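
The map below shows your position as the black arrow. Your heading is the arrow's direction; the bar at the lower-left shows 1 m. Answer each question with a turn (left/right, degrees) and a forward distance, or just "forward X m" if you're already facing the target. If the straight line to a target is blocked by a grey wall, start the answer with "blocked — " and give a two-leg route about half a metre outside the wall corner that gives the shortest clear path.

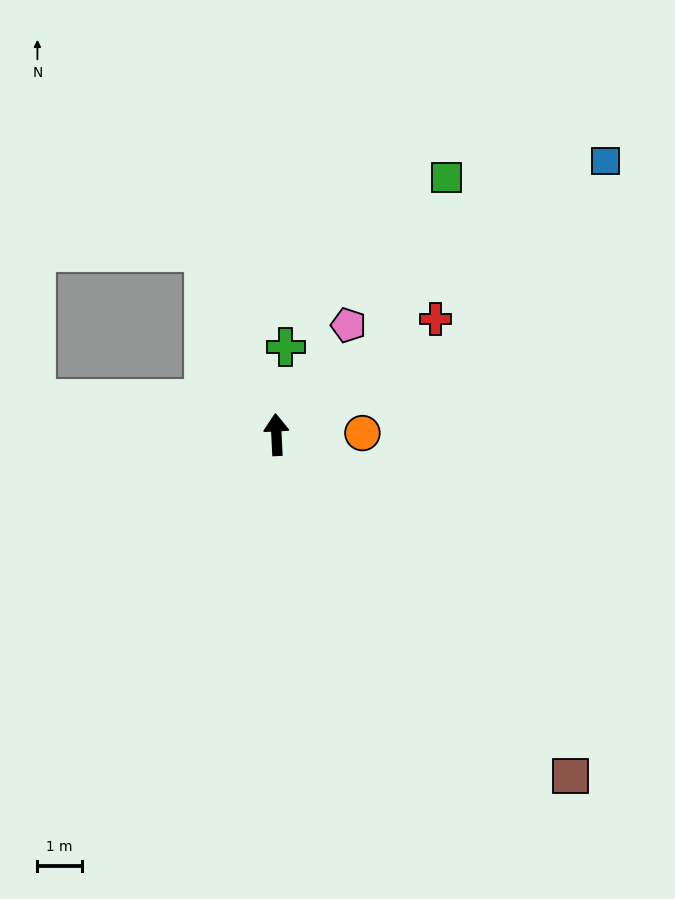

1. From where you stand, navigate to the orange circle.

turn right 92°, forward 1.9 m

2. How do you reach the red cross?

turn right 57°, forward 4.4 m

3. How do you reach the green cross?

turn right 9°, forward 2.0 m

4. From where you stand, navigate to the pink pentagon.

turn right 36°, forward 3.0 m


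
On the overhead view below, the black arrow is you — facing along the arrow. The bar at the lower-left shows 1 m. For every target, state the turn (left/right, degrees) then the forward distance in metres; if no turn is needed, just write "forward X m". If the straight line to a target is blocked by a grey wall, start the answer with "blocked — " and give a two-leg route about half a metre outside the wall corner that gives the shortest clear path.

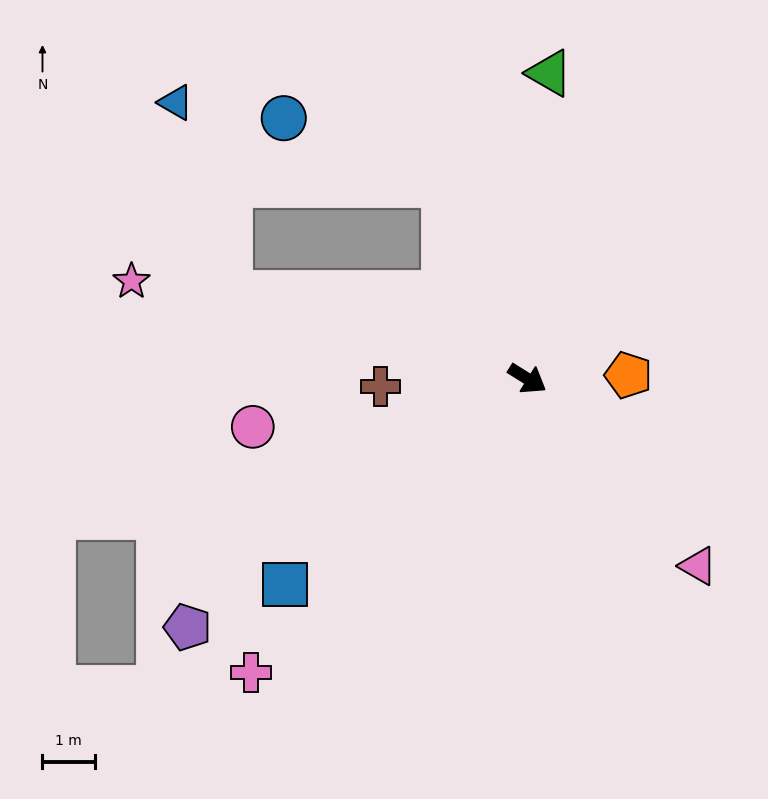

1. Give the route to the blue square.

turn right 108°, forward 6.1 m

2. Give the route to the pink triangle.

turn right 16°, forward 4.9 m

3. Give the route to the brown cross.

turn right 145°, forward 2.8 m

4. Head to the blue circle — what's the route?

blocked — turn left 146°, forward 4.0 m, then turn left 43°, forward 3.3 m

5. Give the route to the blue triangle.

blocked — turn right 164°, forward 5.9 m, then turn right 58°, forward 3.8 m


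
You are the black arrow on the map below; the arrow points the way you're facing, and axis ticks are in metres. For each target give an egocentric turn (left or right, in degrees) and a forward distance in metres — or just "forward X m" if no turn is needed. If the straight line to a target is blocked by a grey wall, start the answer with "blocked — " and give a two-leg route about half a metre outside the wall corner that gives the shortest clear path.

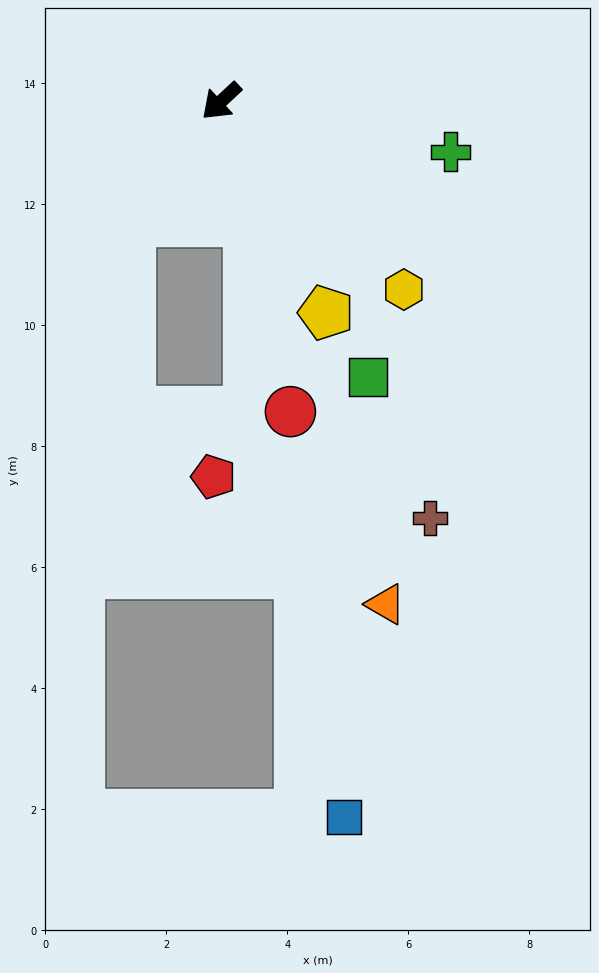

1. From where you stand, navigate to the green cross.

turn left 125°, forward 3.9 m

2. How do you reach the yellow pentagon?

turn left 73°, forward 3.9 m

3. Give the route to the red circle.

turn left 60°, forward 5.3 m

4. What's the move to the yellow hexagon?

turn left 91°, forward 4.3 m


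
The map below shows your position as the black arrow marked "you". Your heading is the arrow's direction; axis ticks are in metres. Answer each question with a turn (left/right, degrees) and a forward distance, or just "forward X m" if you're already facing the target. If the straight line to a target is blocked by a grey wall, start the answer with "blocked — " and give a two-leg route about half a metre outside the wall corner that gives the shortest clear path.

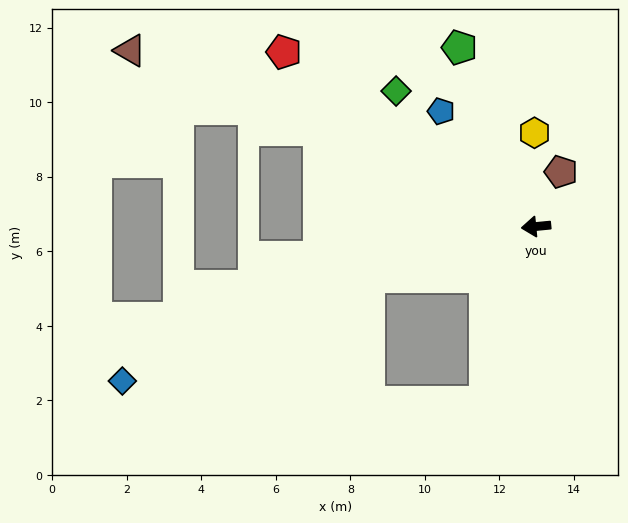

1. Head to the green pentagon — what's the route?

turn right 72°, forward 5.2 m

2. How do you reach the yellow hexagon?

turn right 95°, forward 2.5 m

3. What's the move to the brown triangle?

turn right 29°, forward 11.9 m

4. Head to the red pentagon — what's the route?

turn right 40°, forward 8.2 m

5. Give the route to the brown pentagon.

turn right 120°, forward 1.6 m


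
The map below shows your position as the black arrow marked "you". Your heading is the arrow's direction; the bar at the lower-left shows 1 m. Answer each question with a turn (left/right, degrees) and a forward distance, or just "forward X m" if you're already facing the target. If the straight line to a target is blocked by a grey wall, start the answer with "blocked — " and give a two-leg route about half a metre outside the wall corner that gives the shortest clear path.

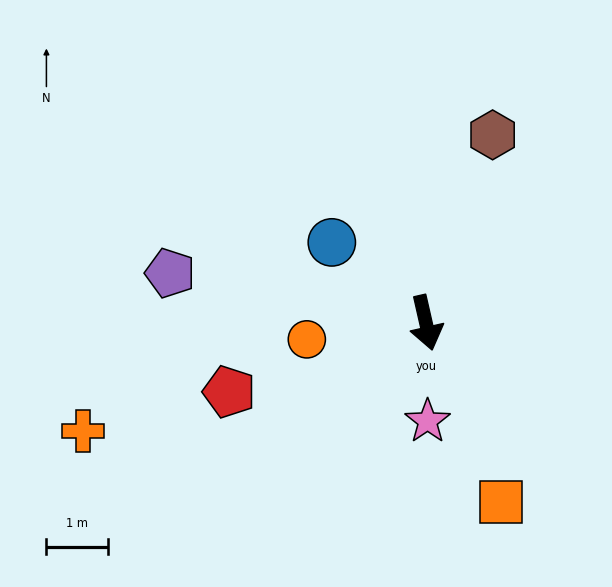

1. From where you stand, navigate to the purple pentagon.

turn right 114°, forward 4.2 m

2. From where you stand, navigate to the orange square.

turn left 10°, forward 3.1 m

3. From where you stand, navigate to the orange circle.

turn right 95°, forward 1.9 m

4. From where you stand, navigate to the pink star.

turn right 12°, forward 1.6 m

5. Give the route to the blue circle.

turn right 143°, forward 2.0 m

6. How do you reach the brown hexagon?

turn left 148°, forward 3.2 m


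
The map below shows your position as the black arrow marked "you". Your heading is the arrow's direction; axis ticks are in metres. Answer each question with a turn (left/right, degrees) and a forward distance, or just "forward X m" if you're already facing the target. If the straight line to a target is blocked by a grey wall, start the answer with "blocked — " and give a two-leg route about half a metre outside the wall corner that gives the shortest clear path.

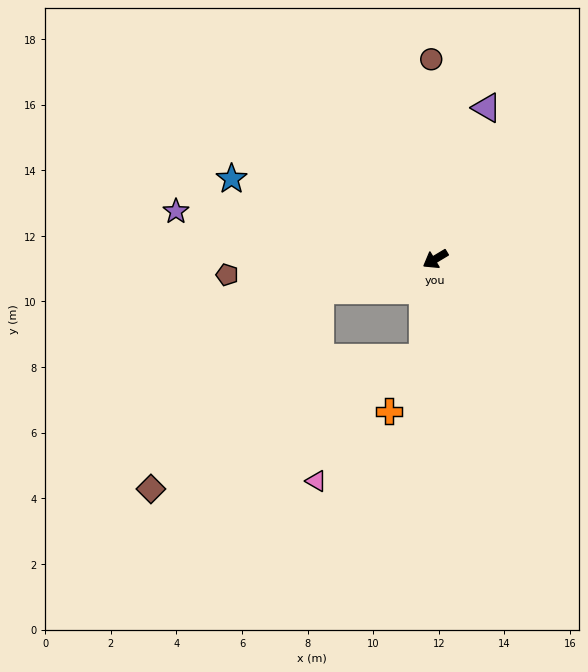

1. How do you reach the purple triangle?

turn right 140°, forward 4.9 m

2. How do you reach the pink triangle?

blocked — turn right 16°, forward 3.6 m, then turn left 74°, forward 5.8 m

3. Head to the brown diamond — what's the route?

blocked — turn right 16°, forward 3.6 m, then turn left 34°, forward 8.0 m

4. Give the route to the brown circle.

turn right 120°, forward 6.1 m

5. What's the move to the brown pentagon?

turn right 27°, forward 6.4 m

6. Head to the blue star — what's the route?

turn right 52°, forward 6.7 m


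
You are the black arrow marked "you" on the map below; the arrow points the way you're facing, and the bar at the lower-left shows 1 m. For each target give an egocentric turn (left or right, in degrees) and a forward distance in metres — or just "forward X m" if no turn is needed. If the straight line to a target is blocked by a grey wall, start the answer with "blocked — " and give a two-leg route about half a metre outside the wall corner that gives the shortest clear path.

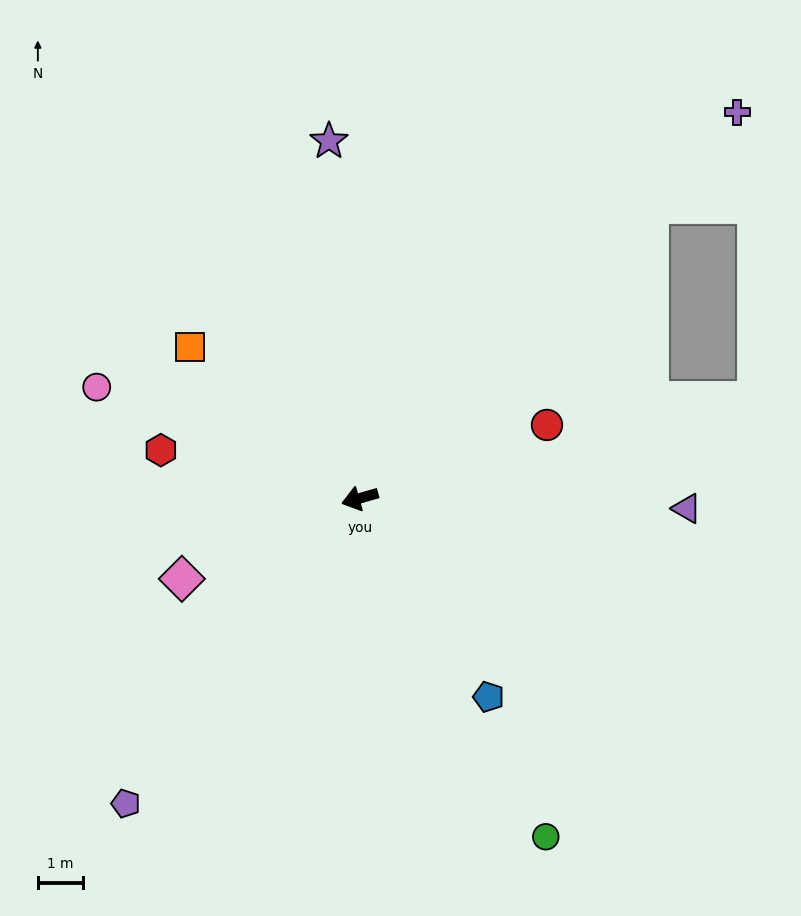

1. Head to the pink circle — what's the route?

turn right 39°, forward 6.4 m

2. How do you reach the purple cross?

turn right 150°, forward 12.0 m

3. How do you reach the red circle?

turn right 175°, forward 4.5 m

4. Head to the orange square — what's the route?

turn right 58°, forward 5.1 m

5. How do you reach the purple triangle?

turn left 162°, forward 7.3 m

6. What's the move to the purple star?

turn right 101°, forward 8.0 m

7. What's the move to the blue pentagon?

turn left 107°, forward 5.3 m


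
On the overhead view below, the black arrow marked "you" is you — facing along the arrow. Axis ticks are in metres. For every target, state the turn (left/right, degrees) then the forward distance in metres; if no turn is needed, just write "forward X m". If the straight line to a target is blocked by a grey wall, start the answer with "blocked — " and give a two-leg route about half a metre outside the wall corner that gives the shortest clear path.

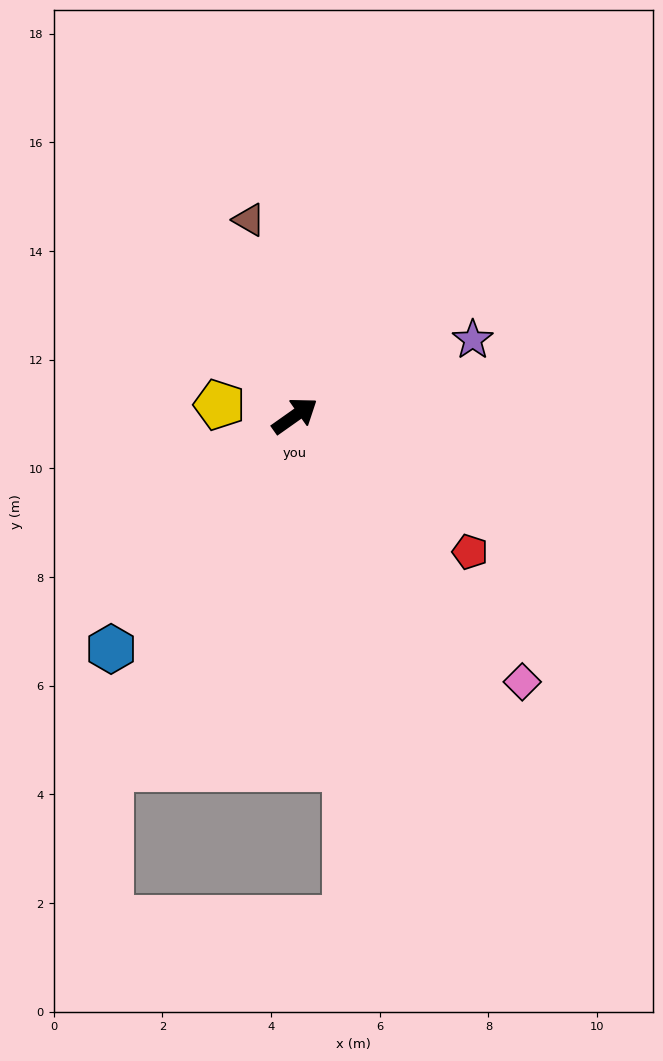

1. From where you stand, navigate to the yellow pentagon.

turn left 136°, forward 1.4 m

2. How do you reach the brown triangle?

turn left 68°, forward 3.7 m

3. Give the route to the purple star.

turn right 12°, forward 3.6 m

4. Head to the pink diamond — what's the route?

turn right 85°, forward 6.4 m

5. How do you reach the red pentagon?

turn right 73°, forward 4.1 m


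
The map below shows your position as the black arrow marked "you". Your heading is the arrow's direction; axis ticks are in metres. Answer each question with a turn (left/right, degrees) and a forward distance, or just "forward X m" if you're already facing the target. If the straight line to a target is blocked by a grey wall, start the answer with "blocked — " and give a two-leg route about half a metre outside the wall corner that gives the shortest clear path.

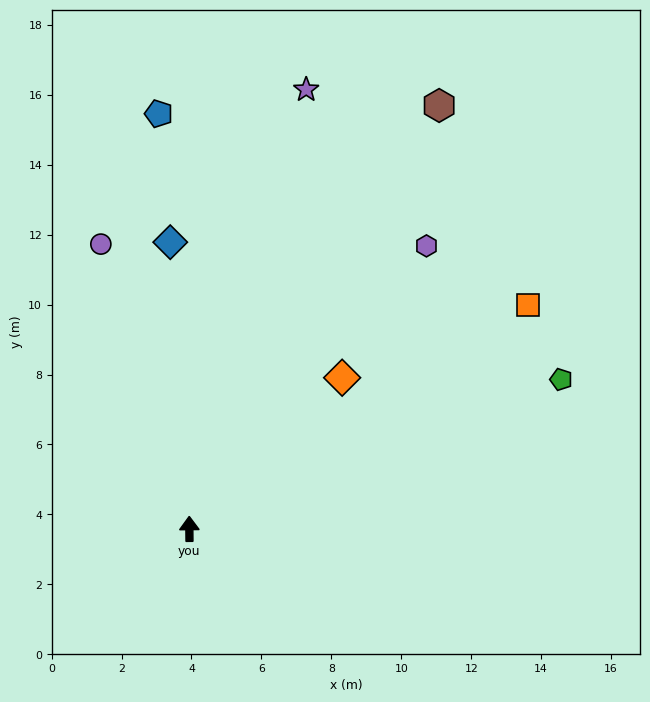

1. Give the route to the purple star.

turn right 15°, forward 13.0 m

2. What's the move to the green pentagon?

turn right 69°, forward 11.5 m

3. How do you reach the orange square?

turn right 57°, forward 11.6 m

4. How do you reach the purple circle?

turn left 17°, forward 8.5 m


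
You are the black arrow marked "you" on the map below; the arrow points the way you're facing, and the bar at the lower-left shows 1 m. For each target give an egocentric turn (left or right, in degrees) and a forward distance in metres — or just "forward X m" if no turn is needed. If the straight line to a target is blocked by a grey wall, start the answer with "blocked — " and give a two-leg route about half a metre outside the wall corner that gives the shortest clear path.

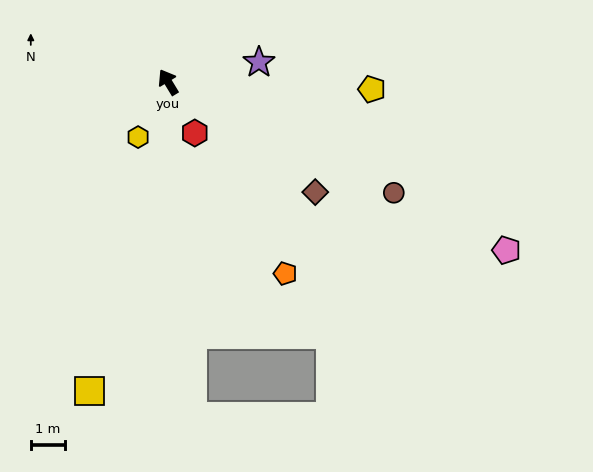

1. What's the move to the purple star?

turn right 109°, forward 2.7 m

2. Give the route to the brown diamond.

turn right 158°, forward 5.4 m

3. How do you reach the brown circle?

turn right 147°, forward 7.4 m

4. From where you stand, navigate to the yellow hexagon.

turn left 120°, forward 1.9 m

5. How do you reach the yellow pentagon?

turn right 123°, forward 6.0 m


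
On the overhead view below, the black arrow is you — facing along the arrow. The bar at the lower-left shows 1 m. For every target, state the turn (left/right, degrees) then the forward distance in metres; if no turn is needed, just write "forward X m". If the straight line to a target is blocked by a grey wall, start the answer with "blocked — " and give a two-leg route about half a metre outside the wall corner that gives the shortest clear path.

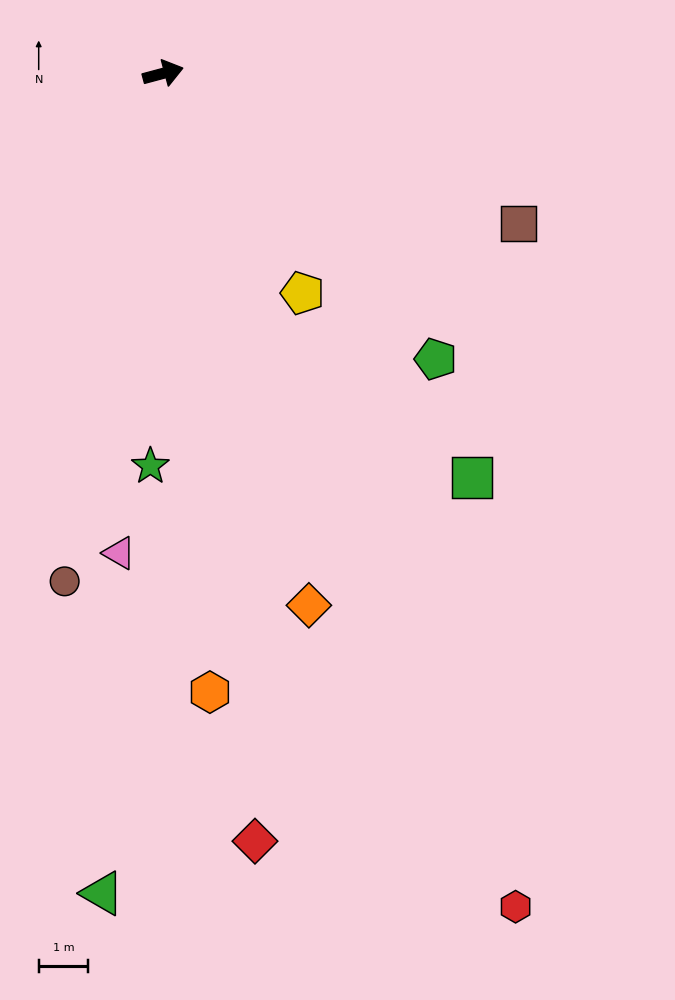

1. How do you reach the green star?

turn right 107°, forward 7.9 m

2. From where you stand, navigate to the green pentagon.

turn right 61°, forward 8.0 m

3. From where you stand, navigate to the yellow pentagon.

turn right 73°, forward 5.3 m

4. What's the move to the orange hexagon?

turn right 101°, forward 12.5 m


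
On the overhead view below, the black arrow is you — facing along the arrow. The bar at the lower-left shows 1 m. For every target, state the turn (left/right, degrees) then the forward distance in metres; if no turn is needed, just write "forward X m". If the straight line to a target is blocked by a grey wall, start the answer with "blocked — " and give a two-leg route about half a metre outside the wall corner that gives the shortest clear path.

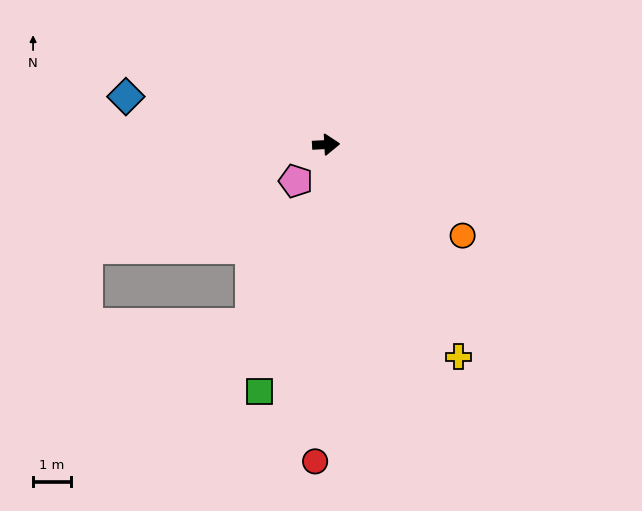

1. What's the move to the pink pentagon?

turn right 133°, forward 1.3 m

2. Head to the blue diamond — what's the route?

turn left 163°, forward 5.5 m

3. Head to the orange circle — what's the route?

turn right 37°, forward 4.4 m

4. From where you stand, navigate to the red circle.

turn right 95°, forward 8.4 m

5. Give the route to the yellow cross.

turn right 61°, forward 6.7 m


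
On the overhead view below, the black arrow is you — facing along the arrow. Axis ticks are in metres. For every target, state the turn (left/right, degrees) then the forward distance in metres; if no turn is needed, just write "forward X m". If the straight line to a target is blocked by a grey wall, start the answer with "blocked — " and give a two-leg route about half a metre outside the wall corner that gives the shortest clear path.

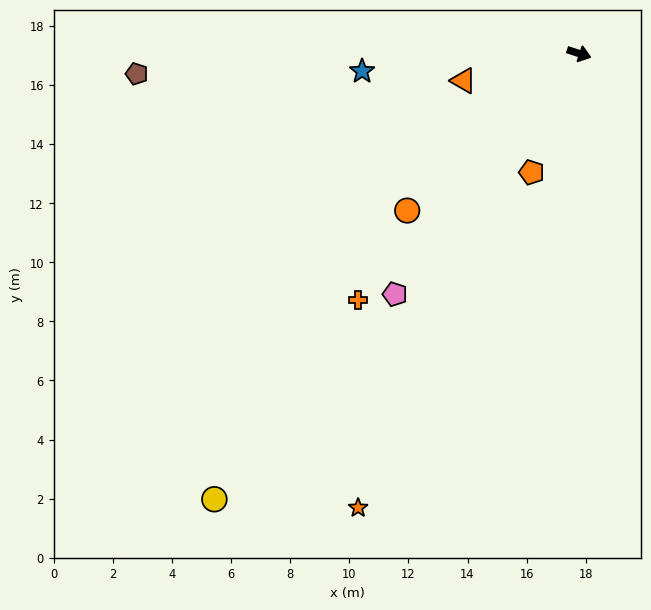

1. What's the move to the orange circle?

turn right 119°, forward 7.9 m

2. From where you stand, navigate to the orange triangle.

turn right 149°, forward 4.0 m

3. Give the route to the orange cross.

turn right 114°, forward 11.2 m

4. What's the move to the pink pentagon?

turn right 109°, forward 10.3 m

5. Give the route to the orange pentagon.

turn right 94°, forward 4.3 m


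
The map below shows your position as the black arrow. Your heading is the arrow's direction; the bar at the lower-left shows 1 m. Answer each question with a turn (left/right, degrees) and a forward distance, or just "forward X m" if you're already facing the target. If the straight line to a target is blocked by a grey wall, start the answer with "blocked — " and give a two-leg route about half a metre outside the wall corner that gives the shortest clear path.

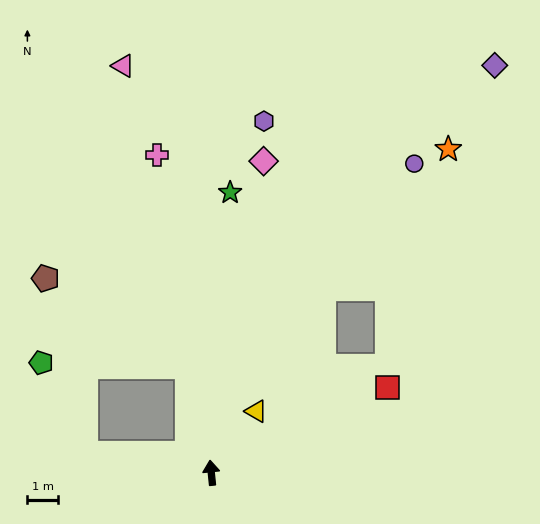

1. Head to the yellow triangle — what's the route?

turn right 42°, forward 2.5 m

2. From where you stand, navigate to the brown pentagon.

blocked — turn left 7°, forward 3.6 m, then turn left 45°, forward 5.5 m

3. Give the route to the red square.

turn right 70°, forward 6.5 m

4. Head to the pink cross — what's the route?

turn left 4°, forward 10.6 m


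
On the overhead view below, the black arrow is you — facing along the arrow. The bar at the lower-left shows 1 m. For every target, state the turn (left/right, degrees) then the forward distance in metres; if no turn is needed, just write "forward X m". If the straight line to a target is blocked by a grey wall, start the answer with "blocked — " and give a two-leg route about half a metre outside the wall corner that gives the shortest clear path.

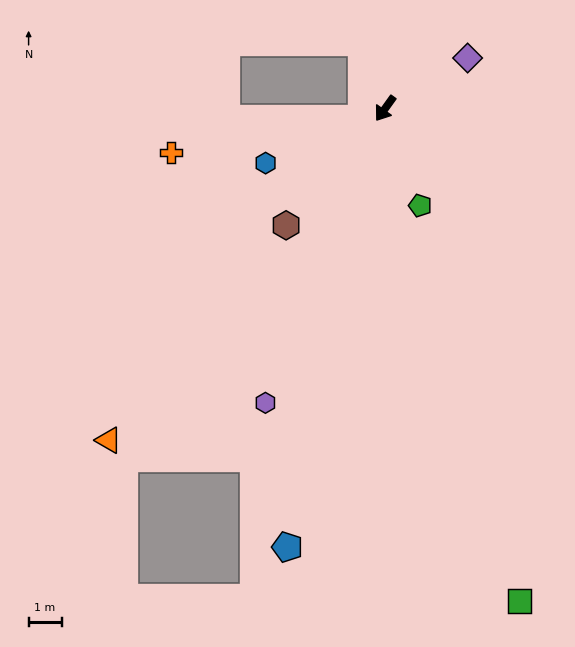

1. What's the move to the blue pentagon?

turn left 23°, forward 13.6 m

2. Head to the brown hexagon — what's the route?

turn right 5°, forward 4.6 m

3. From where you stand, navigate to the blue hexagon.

turn right 30°, forward 4.0 m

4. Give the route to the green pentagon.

turn left 56°, forward 3.1 m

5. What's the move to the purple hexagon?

turn left 14°, forward 9.6 m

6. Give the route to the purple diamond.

turn left 157°, forward 2.9 m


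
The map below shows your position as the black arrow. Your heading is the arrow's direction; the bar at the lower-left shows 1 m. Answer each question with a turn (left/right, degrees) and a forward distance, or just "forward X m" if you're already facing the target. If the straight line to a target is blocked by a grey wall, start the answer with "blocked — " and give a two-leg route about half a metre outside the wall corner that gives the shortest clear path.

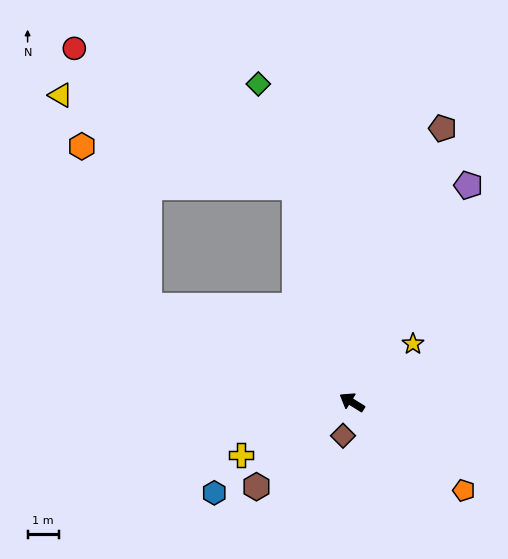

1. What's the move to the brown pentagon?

turn right 76°, forward 9.3 m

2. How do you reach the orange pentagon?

turn left 174°, forward 4.6 m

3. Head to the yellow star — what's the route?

turn right 104°, forward 2.7 m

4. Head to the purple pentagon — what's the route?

turn right 86°, forward 7.9 m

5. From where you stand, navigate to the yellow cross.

turn left 57°, forward 4.0 m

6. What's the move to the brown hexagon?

turn left 73°, forward 4.1 m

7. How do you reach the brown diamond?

turn left 107°, forward 1.1 m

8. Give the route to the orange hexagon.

blocked — turn left 7°, forward 7.2 m, then turn right 42°, forward 5.6 m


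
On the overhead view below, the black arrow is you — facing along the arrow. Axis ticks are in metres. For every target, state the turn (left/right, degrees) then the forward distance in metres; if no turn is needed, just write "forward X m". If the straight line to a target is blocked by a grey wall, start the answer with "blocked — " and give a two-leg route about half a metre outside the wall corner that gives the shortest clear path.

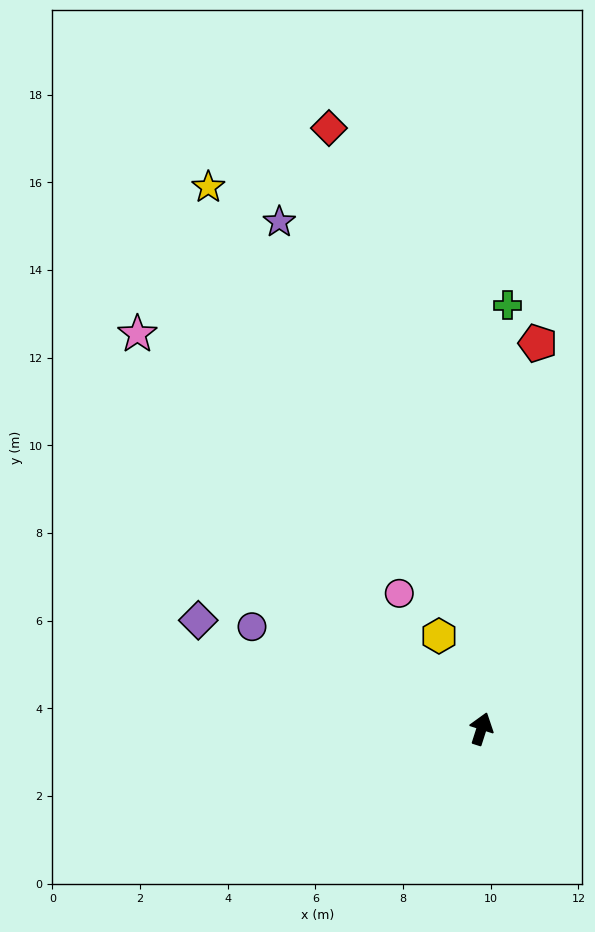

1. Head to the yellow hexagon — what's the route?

turn left 42°, forward 2.3 m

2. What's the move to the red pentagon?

turn left 9°, forward 8.9 m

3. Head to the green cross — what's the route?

turn left 14°, forward 9.7 m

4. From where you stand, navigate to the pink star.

turn left 59°, forward 11.9 m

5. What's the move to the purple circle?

turn left 84°, forward 5.7 m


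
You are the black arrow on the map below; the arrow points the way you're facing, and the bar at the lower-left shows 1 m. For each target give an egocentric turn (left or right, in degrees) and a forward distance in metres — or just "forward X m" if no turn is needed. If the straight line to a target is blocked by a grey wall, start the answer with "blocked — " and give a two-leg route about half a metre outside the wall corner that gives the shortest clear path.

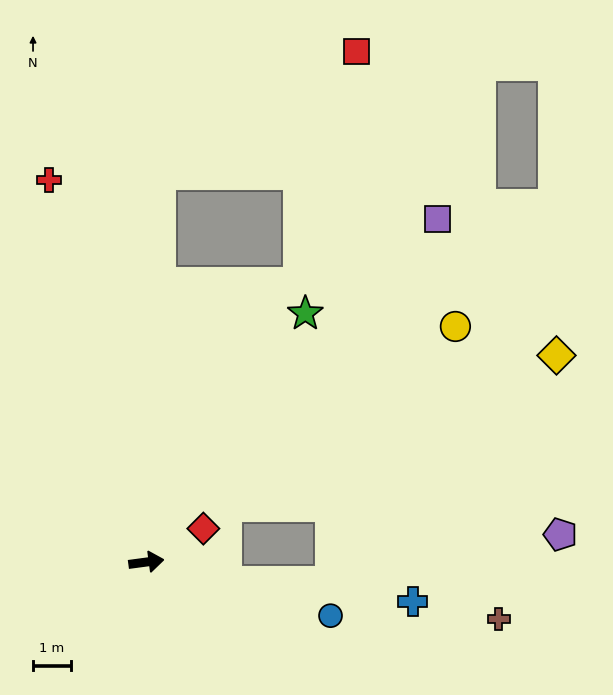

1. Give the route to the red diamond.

turn left 23°, forward 1.8 m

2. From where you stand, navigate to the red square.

blocked — turn left 80°, forward 10.3 m, then turn right 56°, forward 6.1 m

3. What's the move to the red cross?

turn left 97°, forward 10.4 m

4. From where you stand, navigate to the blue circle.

turn right 24°, forward 5.1 m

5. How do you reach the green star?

turn left 50°, forward 7.8 m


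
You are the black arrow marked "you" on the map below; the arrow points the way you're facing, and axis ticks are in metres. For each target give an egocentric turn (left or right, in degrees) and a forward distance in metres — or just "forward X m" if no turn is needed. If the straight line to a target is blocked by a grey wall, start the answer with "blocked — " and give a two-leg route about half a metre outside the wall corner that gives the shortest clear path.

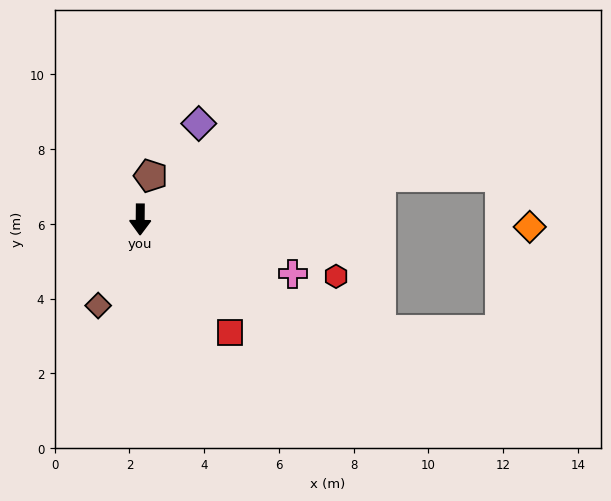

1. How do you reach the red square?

turn left 39°, forward 3.9 m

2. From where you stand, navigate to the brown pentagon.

turn left 167°, forward 1.2 m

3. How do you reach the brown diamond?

turn right 26°, forward 2.6 m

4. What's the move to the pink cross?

turn left 71°, forward 4.3 m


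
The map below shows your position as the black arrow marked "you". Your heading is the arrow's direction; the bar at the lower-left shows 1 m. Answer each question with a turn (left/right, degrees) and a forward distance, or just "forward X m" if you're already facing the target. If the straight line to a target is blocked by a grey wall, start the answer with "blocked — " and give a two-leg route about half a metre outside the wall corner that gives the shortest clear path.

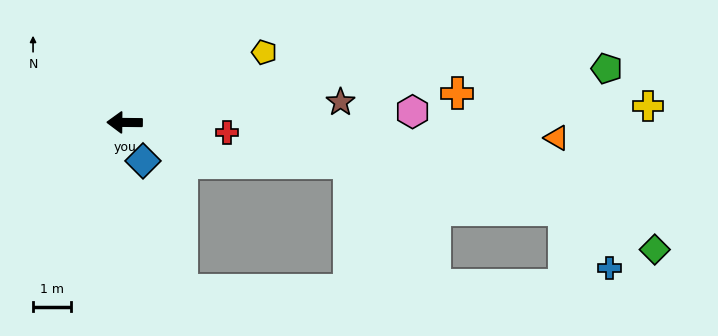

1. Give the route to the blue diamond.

turn left 116°, forward 1.1 m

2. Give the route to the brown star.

turn right 174°, forward 5.6 m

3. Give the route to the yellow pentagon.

turn right 153°, forward 4.1 m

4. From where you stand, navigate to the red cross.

turn left 175°, forward 2.7 m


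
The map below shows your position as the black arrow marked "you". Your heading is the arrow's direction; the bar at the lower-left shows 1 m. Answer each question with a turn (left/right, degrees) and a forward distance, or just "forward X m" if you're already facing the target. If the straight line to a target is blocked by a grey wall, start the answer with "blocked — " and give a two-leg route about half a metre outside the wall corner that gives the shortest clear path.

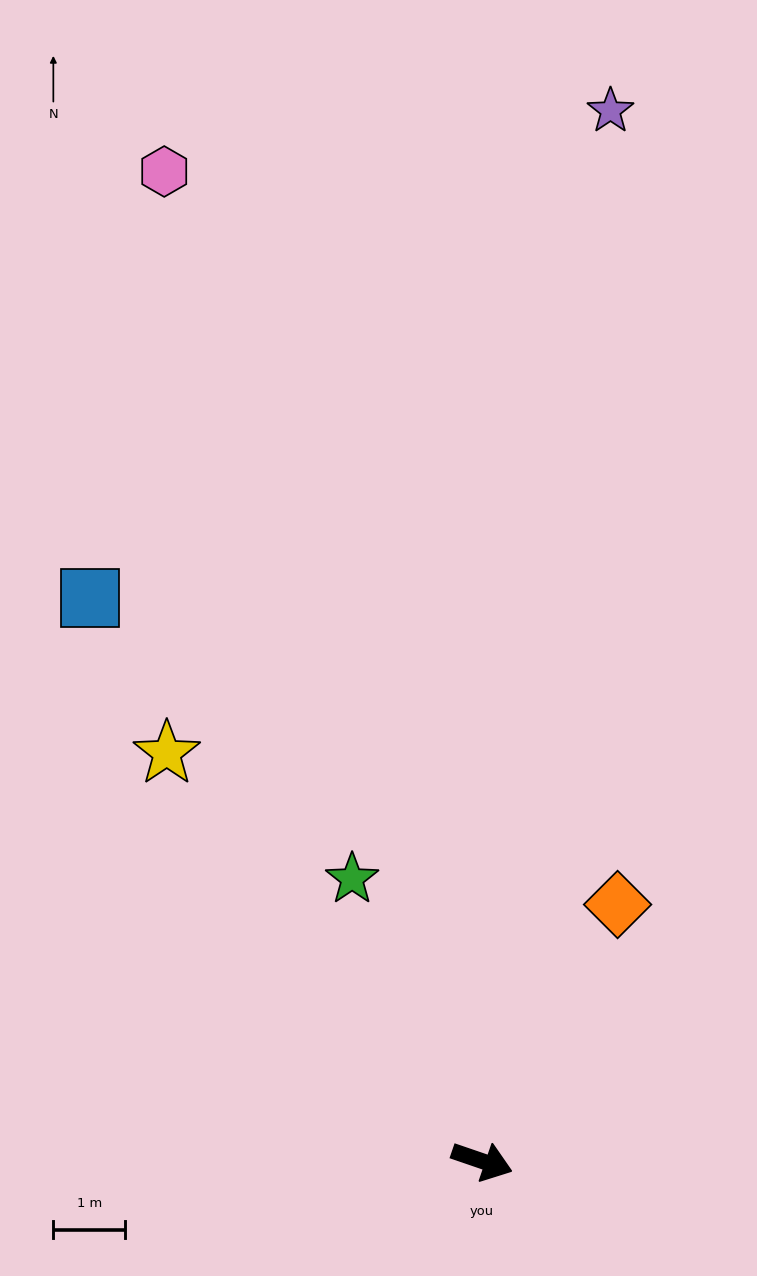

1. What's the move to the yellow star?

turn left 147°, forward 7.2 m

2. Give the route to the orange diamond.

turn left 81°, forward 4.1 m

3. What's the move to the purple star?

turn left 102°, forward 14.8 m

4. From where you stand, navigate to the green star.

turn left 134°, forward 4.3 m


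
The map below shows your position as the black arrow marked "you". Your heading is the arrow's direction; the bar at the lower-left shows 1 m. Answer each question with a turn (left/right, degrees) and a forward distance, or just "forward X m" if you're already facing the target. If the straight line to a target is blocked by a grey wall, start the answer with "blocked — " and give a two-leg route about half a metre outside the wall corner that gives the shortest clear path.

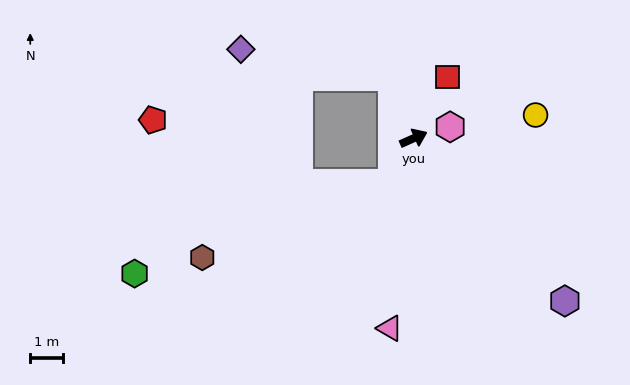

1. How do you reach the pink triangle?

turn right 121°, forward 5.8 m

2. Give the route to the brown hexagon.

blocked — turn right 140°, forward 1.5 m, then turn right 42°, forward 6.2 m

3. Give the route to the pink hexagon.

turn right 7°, forward 1.2 m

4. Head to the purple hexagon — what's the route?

turn right 71°, forward 6.7 m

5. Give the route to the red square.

turn left 37°, forward 2.1 m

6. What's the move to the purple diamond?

blocked — turn left 85°, forward 2.0 m, then turn left 60°, forward 4.7 m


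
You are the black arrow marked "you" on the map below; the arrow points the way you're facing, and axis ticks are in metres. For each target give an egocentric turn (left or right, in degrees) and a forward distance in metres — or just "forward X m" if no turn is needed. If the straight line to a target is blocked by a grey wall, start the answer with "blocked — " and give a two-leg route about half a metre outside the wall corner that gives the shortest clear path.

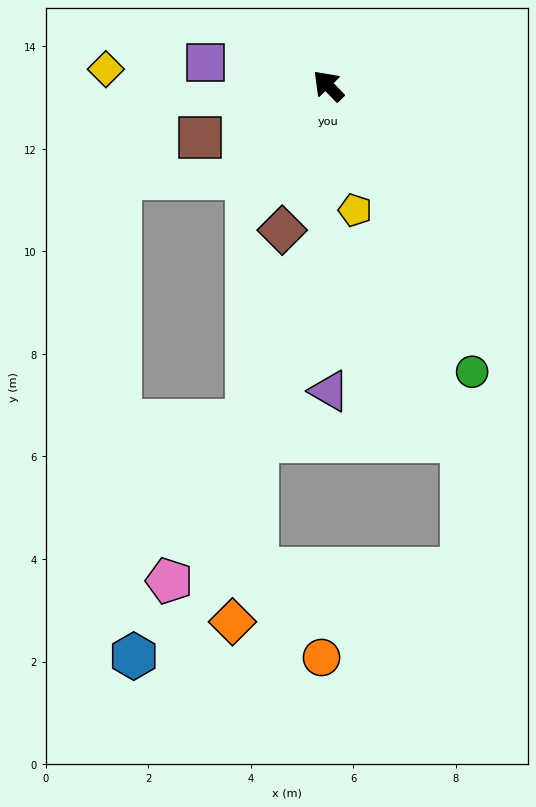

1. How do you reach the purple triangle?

turn left 136°, forward 6.0 m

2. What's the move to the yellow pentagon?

turn left 148°, forward 2.5 m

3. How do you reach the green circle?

turn left 163°, forward 6.2 m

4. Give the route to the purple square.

turn left 35°, forward 2.4 m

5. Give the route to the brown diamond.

turn left 118°, forward 3.0 m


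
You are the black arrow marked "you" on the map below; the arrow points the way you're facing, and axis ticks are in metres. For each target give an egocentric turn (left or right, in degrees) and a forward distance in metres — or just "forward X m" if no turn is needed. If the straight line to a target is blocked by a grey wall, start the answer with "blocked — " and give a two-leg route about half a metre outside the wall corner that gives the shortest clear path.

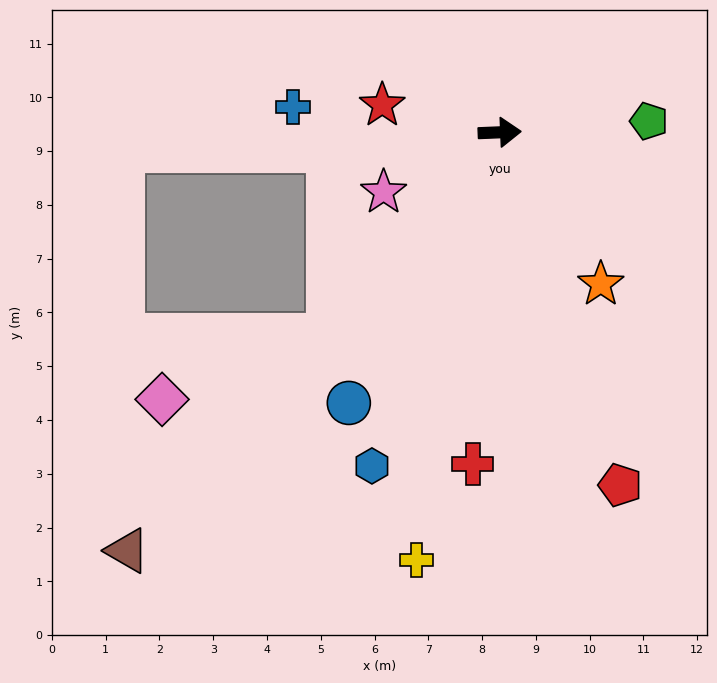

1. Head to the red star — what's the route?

turn left 165°, forward 2.2 m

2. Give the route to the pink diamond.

blocked — turn right 132°, forward 4.9 m, then turn right 30°, forward 3.3 m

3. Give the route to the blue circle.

turn right 121°, forward 5.8 m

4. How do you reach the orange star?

turn right 59°, forward 3.4 m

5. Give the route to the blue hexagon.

turn right 113°, forward 6.6 m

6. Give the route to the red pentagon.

turn right 73°, forward 6.9 m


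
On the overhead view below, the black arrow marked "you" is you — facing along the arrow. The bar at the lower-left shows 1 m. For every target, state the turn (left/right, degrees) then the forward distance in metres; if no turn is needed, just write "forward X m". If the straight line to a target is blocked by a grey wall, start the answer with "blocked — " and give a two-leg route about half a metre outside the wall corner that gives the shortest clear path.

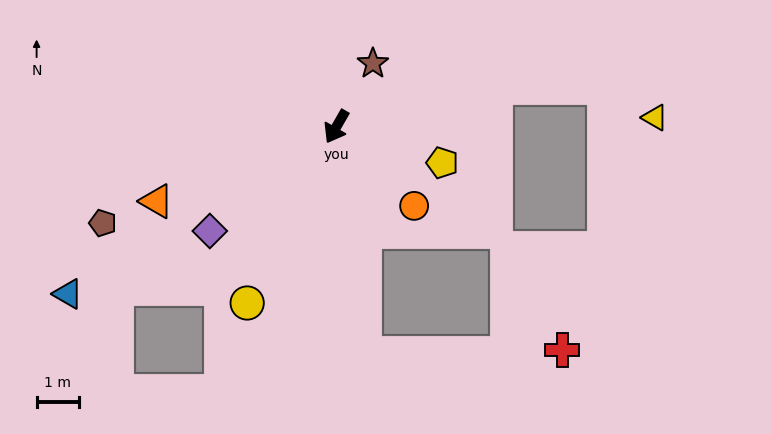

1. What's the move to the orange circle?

turn left 74°, forward 2.6 m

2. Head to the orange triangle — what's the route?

turn right 38°, forward 4.6 m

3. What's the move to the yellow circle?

turn left 3°, forward 4.7 m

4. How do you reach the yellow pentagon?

turn left 101°, forward 2.6 m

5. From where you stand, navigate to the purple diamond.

turn right 21°, forward 3.9 m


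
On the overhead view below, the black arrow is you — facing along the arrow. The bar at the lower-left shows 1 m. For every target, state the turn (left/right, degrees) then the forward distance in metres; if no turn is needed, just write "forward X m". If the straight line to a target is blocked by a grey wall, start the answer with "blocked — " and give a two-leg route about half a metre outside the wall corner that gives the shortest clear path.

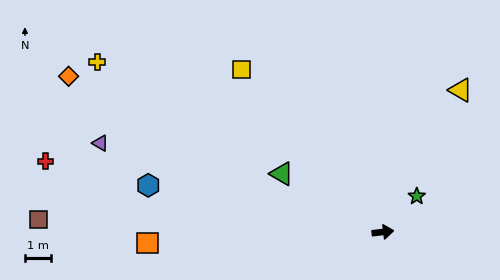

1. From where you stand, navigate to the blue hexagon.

turn left 162°, forward 9.0 m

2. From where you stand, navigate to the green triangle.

turn left 143°, forward 4.4 m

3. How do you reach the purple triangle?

turn left 156°, forward 11.2 m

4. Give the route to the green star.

turn left 40°, forward 1.9 m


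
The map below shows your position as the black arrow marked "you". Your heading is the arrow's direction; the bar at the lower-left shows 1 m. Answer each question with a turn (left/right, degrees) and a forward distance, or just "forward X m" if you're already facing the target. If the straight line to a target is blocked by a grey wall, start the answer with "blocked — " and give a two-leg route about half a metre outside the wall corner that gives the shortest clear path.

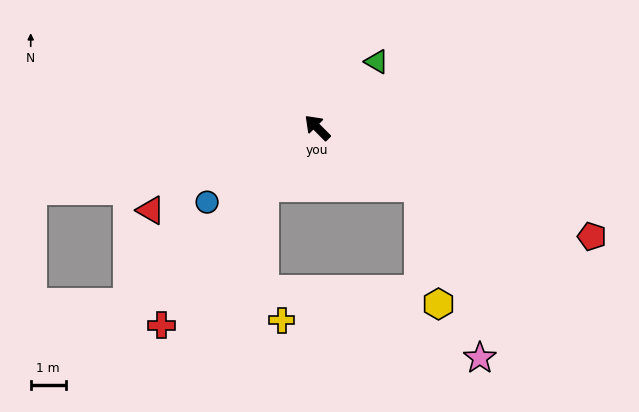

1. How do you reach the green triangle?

turn right 87°, forward 2.5 m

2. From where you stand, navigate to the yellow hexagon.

blocked — turn right 165°, forward 3.4 m, then turn right 50°, forward 3.4 m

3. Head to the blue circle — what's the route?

turn left 79°, forward 3.8 m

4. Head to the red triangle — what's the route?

turn left 72°, forward 5.3 m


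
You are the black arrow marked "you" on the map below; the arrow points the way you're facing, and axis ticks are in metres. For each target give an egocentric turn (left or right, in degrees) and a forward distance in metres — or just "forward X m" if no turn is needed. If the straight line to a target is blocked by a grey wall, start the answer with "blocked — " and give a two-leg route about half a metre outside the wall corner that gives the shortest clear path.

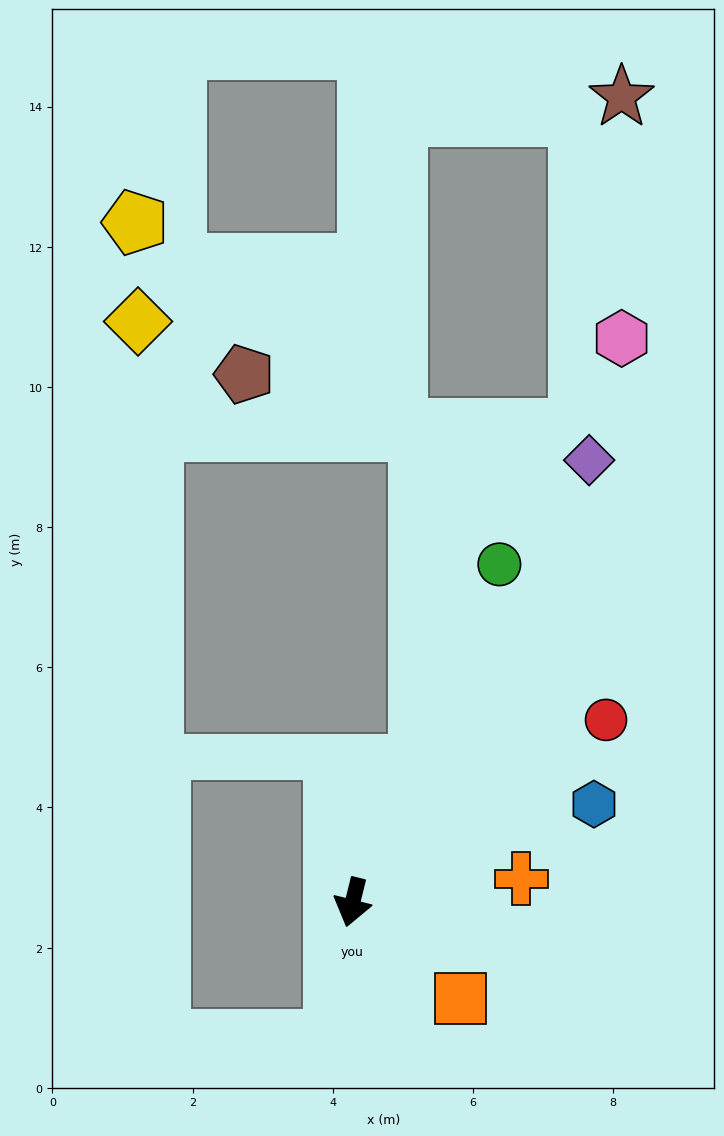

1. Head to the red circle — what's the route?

turn left 140°, forward 4.5 m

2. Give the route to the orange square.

turn left 62°, forward 2.1 m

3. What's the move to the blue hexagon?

turn left 126°, forward 3.7 m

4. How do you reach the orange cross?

turn left 112°, forward 2.4 m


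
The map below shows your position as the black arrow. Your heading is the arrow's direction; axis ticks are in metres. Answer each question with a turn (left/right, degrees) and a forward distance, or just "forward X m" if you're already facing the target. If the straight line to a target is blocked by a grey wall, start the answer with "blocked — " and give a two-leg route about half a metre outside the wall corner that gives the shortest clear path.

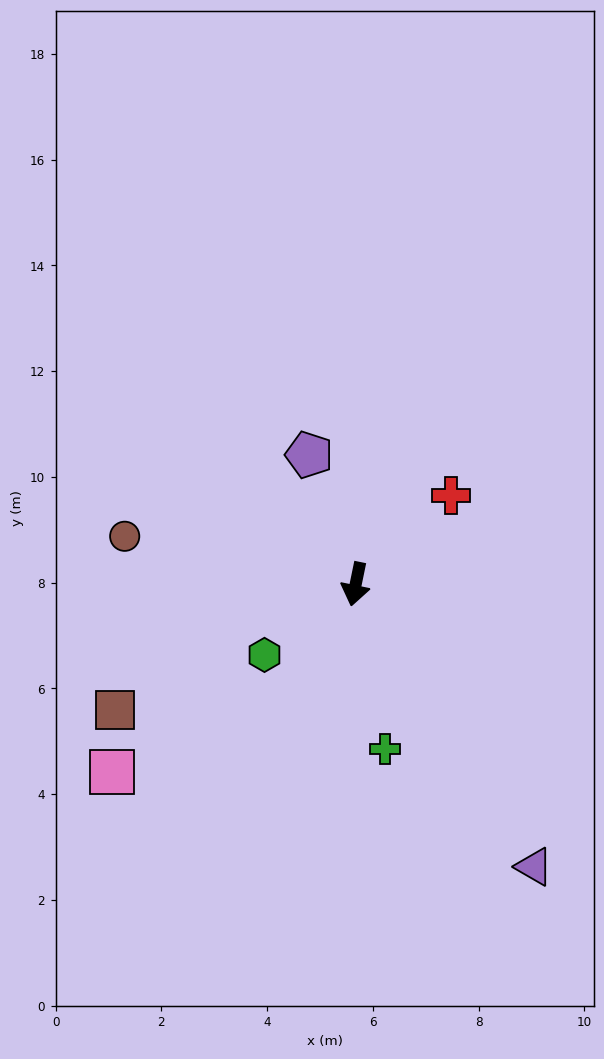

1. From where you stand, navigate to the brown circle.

turn right 90°, forward 4.5 m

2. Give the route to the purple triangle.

turn left 44°, forward 6.3 m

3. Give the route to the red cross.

turn left 145°, forward 2.5 m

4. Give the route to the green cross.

turn left 22°, forward 3.2 m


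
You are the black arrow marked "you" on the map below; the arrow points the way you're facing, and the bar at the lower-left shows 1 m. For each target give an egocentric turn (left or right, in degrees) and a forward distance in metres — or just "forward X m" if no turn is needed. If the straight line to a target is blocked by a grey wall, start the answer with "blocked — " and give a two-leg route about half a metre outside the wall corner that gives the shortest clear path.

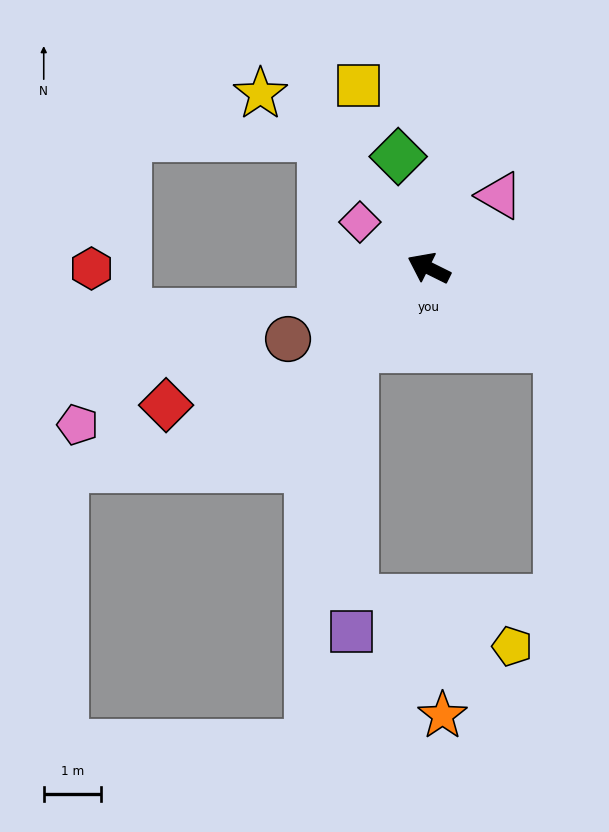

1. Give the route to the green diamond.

turn right 48°, forward 2.0 m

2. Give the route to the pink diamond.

turn right 7°, forward 1.5 m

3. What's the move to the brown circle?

turn left 53°, forward 2.8 m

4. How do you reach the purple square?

blocked — turn left 74°, forward 1.9 m, then turn left 42°, forward 5.0 m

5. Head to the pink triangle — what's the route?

turn right 108°, forward 1.8 m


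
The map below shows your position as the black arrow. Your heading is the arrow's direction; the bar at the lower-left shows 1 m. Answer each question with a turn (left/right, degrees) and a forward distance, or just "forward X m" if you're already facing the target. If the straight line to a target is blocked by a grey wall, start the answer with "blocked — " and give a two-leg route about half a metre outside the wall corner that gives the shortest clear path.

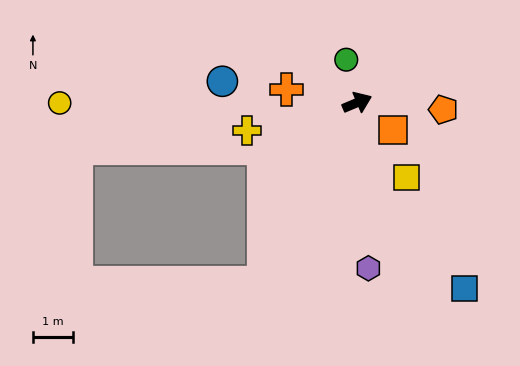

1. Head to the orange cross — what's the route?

turn left 147°, forward 1.8 m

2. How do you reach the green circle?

turn left 81°, forward 1.1 m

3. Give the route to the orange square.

turn right 60°, forward 1.1 m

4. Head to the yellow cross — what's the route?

turn left 171°, forward 2.9 m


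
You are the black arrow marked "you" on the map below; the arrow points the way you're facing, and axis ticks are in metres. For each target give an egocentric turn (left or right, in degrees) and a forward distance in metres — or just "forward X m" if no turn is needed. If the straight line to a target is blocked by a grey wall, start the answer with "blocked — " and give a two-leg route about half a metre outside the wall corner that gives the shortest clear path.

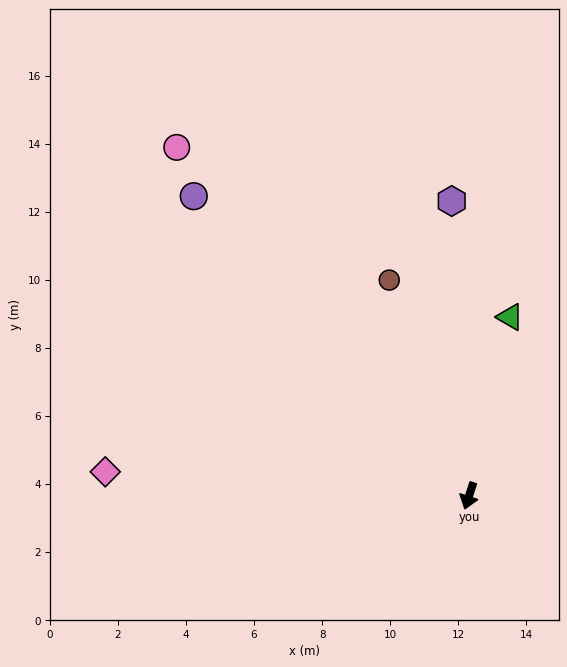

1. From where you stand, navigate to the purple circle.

turn right 120°, forward 12.0 m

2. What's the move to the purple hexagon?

turn right 159°, forward 8.7 m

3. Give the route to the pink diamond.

turn right 76°, forward 10.7 m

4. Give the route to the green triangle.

turn right 175°, forward 5.4 m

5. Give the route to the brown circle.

turn right 142°, forward 6.8 m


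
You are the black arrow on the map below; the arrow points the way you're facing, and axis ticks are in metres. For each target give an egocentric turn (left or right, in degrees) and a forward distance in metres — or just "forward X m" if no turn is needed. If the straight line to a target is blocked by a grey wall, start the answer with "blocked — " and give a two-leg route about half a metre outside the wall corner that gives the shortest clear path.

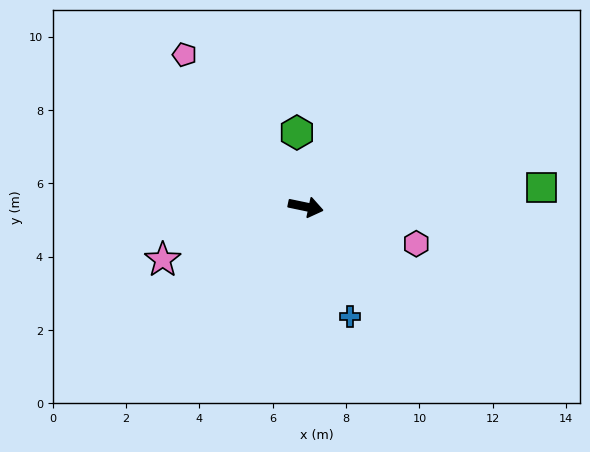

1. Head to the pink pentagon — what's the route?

turn left 140°, forward 5.3 m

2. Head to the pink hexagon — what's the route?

turn right 7°, forward 3.2 m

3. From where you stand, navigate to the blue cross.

turn right 56°, forward 3.2 m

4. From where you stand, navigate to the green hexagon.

turn left 109°, forward 2.0 m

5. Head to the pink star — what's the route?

turn right 148°, forward 4.2 m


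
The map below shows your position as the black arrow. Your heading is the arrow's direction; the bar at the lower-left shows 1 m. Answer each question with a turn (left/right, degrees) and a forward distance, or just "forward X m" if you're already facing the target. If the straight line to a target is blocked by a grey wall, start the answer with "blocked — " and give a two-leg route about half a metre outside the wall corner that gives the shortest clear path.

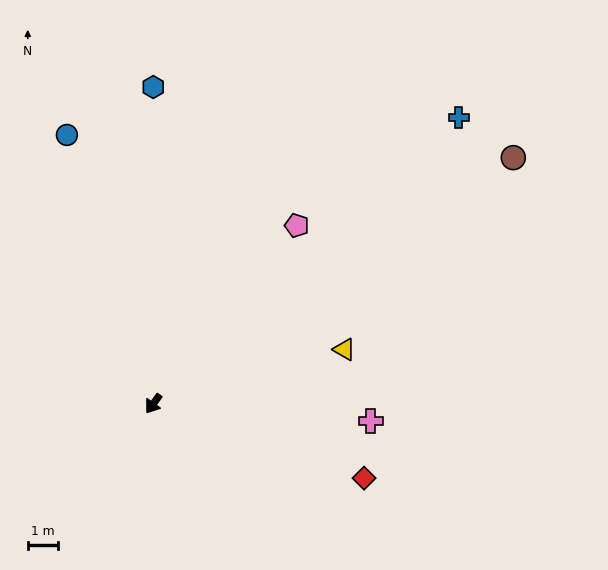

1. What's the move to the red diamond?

turn left 106°, forward 7.5 m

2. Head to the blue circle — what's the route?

turn right 126°, forward 9.4 m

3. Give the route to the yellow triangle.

turn left 142°, forward 6.6 m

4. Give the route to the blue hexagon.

turn right 144°, forward 10.6 m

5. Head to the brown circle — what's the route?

turn left 160°, forward 14.5 m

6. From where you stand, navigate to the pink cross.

turn left 121°, forward 7.3 m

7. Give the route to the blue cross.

turn left 169°, forward 14.0 m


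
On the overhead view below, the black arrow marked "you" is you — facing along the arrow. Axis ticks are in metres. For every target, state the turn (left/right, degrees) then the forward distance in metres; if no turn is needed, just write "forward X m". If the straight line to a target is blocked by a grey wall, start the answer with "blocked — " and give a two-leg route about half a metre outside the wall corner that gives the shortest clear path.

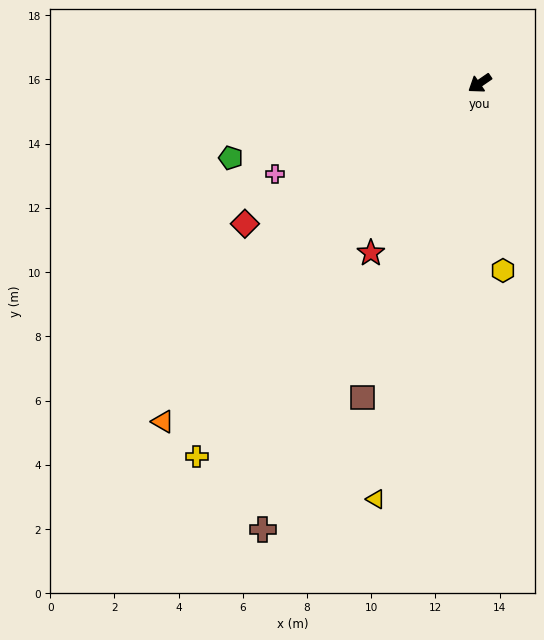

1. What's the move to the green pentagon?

turn right 18°, forward 8.1 m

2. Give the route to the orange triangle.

turn left 12°, forward 14.4 m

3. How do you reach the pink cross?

turn right 11°, forward 7.0 m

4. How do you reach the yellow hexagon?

turn left 63°, forward 5.9 m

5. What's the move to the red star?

turn left 23°, forward 6.3 m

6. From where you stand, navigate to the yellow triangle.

turn left 41°, forward 13.4 m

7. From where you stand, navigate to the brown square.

turn left 35°, forward 10.4 m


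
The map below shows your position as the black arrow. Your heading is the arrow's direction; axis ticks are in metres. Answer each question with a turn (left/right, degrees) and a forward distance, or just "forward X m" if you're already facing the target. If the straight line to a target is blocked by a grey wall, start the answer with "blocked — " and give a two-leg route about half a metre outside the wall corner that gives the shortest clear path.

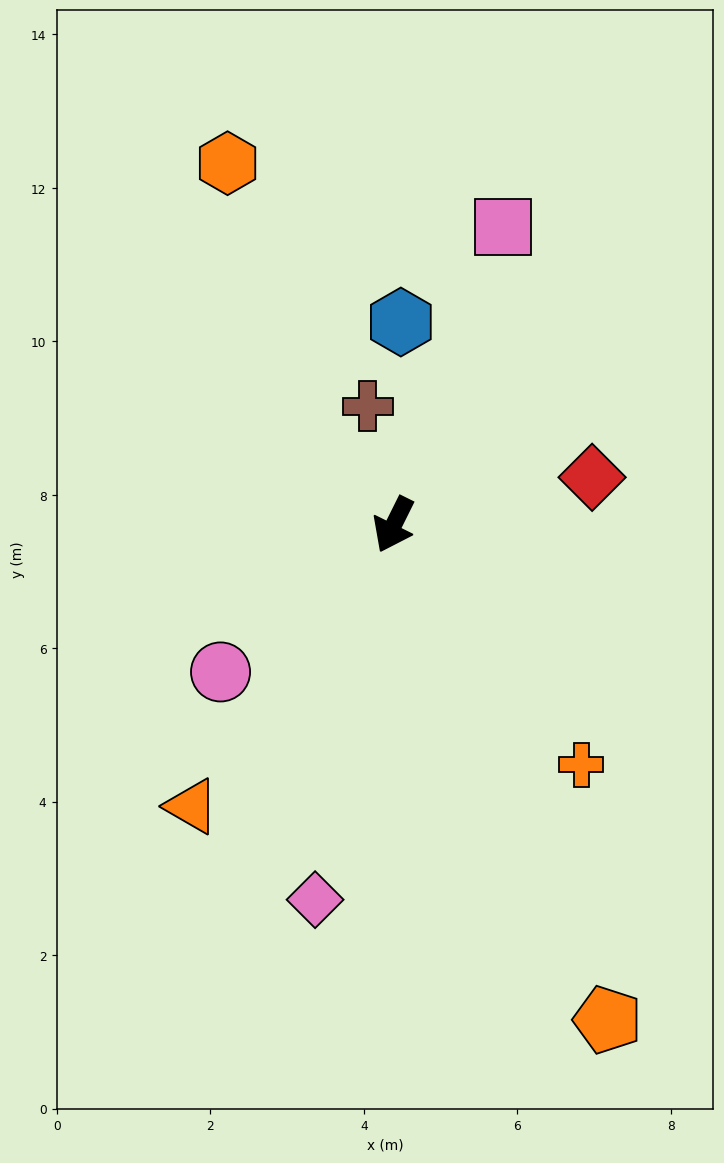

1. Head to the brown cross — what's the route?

turn right 141°, forward 1.6 m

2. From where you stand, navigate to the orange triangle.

turn right 9°, forward 4.5 m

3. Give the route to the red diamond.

turn left 130°, forward 2.7 m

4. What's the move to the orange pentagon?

turn left 50°, forward 7.0 m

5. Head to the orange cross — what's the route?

turn left 64°, forward 4.0 m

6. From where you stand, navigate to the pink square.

turn right 174°, forward 4.1 m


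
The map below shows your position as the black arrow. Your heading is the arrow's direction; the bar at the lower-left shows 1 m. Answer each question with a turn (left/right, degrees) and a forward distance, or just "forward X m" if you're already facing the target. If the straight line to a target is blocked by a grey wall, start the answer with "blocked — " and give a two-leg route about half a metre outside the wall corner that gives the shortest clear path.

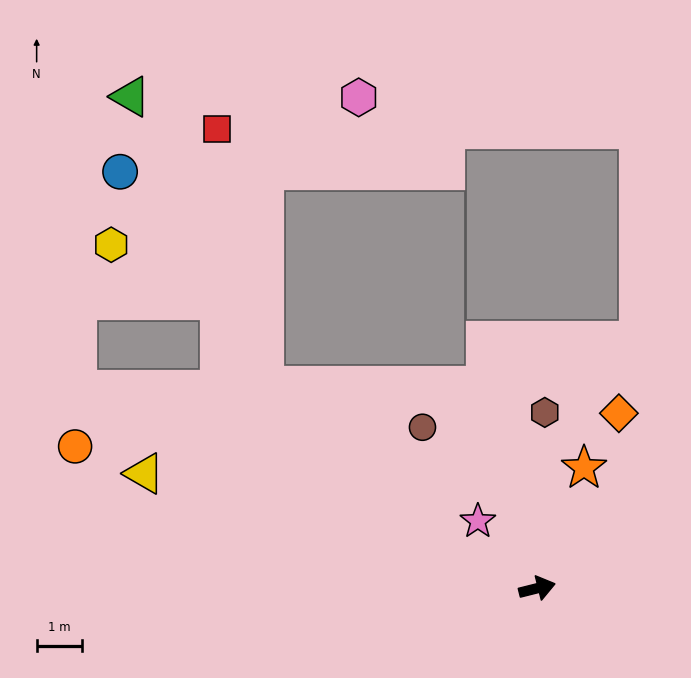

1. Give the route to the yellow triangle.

turn left 150°, forward 9.0 m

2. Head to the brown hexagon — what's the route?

turn left 73°, forward 3.9 m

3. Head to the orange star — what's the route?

turn left 55°, forward 2.8 m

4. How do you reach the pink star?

turn left 117°, forward 2.0 m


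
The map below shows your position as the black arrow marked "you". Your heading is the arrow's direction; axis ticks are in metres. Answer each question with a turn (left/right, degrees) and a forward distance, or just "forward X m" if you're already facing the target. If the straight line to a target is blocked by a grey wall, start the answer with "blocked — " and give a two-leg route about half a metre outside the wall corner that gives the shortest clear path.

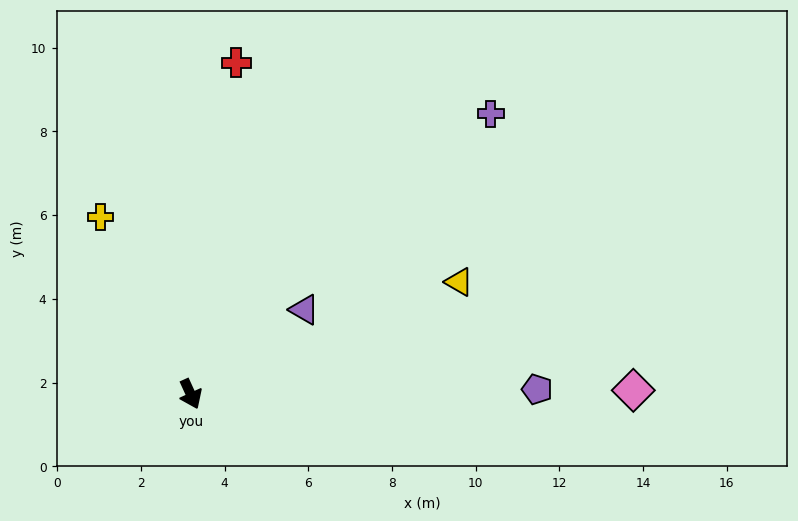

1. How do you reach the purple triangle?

turn left 102°, forward 3.4 m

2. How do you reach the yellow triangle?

turn left 88°, forward 6.9 m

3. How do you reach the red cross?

turn left 148°, forward 8.0 m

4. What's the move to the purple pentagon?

turn left 66°, forward 8.3 m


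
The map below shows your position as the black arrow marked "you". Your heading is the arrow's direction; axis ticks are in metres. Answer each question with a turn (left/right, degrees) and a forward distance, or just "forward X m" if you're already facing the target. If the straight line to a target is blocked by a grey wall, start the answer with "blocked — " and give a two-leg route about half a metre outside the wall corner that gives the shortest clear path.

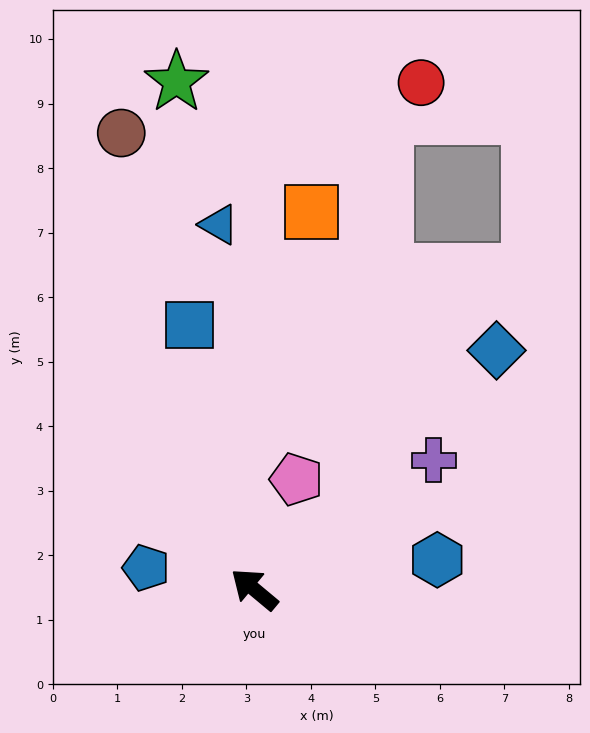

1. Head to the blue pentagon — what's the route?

turn left 29°, forward 1.7 m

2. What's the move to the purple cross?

turn right 105°, forward 3.4 m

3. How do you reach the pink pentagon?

turn right 71°, forward 1.8 m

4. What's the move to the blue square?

turn right 36°, forward 4.2 m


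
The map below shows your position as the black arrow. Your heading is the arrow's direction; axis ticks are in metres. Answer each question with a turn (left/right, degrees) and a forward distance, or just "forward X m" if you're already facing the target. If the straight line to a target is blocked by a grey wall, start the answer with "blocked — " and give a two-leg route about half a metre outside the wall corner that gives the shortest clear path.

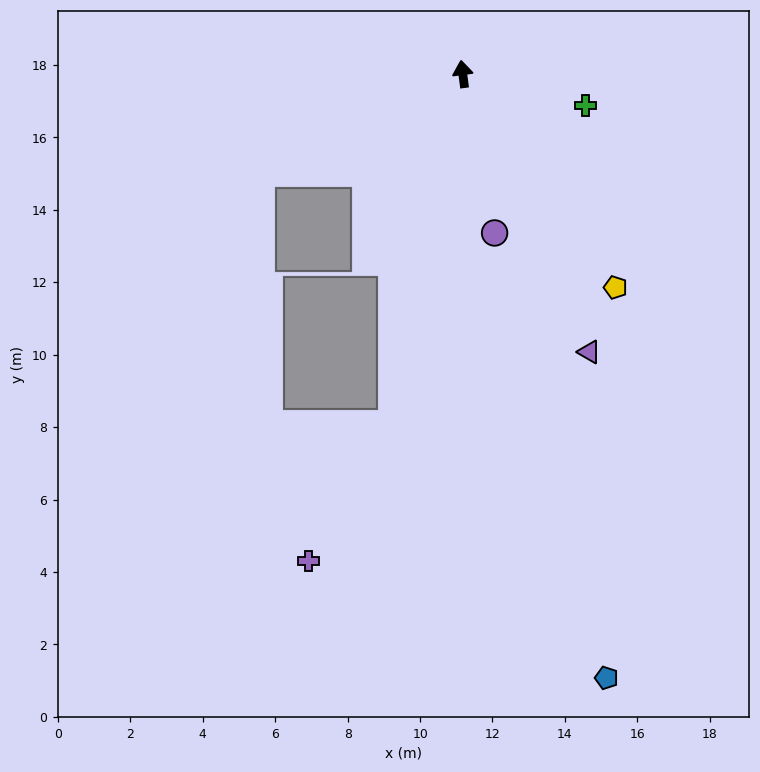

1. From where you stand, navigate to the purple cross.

blocked — turn left 161°, forward 9.9 m, then turn right 20°, forward 4.4 m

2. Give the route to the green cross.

turn right 112°, forward 3.5 m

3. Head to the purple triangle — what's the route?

turn right 163°, forward 8.4 m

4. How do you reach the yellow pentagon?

turn right 152°, forward 7.2 m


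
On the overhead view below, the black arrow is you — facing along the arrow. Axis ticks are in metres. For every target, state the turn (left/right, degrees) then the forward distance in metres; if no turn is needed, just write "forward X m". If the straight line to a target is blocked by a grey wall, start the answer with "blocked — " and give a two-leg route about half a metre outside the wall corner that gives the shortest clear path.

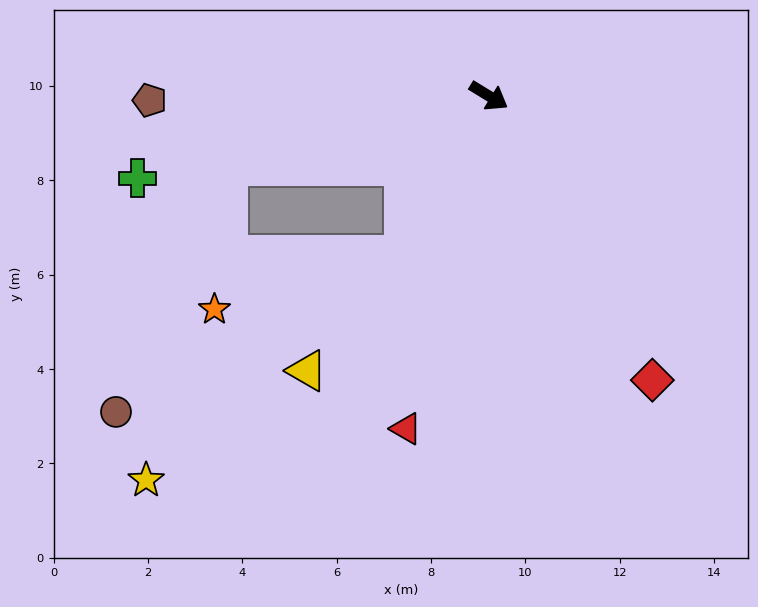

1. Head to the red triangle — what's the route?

turn right 72°, forward 7.3 m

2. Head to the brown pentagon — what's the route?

turn right 148°, forward 7.2 m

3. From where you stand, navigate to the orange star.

blocked — turn right 86°, forward 3.8 m, then turn right 47°, forward 4.2 m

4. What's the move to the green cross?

turn right 135°, forward 7.6 m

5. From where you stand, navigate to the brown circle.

blocked — turn right 86°, forward 3.8 m, then turn right 34°, forward 7.0 m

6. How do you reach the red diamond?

turn right 29°, forward 6.9 m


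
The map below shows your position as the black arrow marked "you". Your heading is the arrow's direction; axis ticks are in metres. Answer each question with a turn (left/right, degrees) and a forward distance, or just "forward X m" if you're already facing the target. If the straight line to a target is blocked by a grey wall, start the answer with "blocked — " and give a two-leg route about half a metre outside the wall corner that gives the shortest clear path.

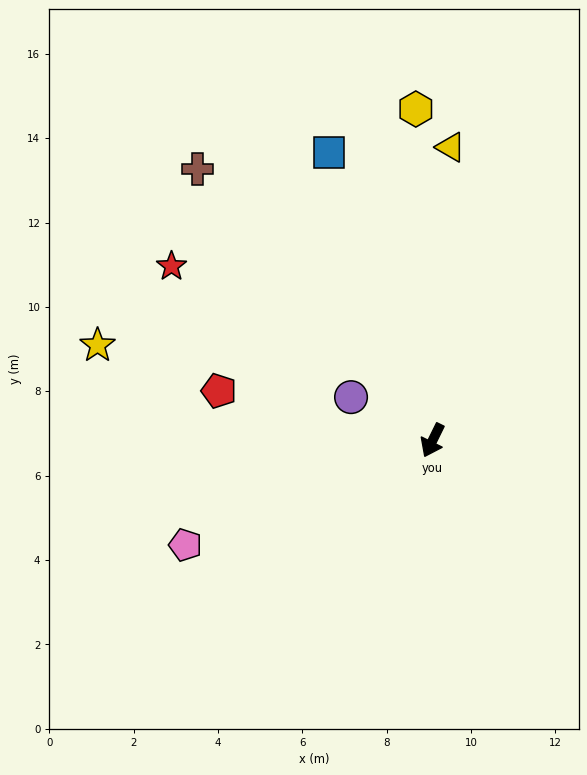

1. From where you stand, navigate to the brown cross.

turn right 113°, forward 8.5 m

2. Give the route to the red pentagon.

turn right 77°, forward 5.2 m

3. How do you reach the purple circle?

turn right 92°, forward 2.2 m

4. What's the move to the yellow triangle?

turn right 157°, forward 7.0 m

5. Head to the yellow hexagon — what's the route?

turn right 151°, forward 7.9 m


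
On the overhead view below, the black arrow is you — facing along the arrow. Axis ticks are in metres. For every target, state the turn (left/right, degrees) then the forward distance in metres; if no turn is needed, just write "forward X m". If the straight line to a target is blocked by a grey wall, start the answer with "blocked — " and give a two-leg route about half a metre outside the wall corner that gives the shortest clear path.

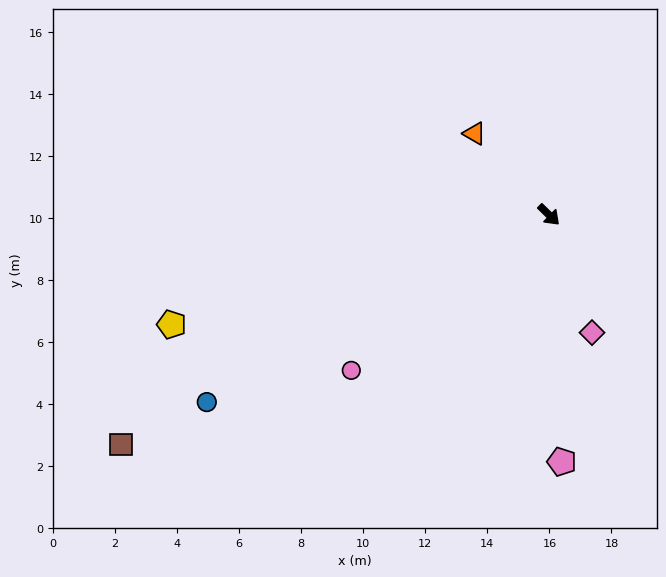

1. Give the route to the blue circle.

turn right 107°, forward 12.6 m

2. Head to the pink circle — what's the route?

turn right 98°, forward 8.1 m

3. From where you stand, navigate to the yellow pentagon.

turn right 120°, forward 12.7 m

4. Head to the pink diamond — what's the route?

turn right 26°, forward 4.0 m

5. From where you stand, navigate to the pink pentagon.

turn right 43°, forward 8.0 m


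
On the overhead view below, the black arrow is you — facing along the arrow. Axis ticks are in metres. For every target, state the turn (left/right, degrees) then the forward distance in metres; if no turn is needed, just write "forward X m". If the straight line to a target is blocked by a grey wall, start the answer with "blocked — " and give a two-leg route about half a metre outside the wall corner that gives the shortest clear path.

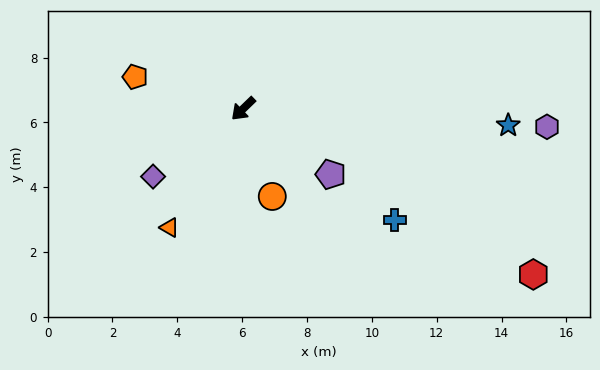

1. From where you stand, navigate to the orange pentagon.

turn right 60°, forward 3.5 m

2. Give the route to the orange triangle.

turn left 14°, forward 4.3 m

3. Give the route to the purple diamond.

turn right 7°, forward 3.5 m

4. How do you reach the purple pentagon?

turn left 99°, forward 3.4 m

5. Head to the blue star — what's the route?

turn left 132°, forward 8.2 m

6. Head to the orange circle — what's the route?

turn left 64°, forward 2.9 m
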